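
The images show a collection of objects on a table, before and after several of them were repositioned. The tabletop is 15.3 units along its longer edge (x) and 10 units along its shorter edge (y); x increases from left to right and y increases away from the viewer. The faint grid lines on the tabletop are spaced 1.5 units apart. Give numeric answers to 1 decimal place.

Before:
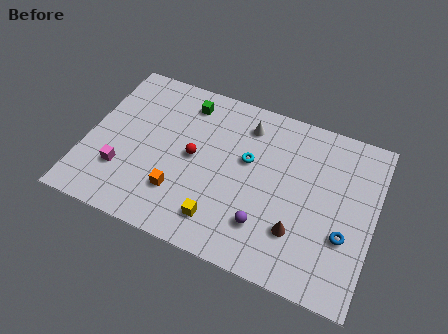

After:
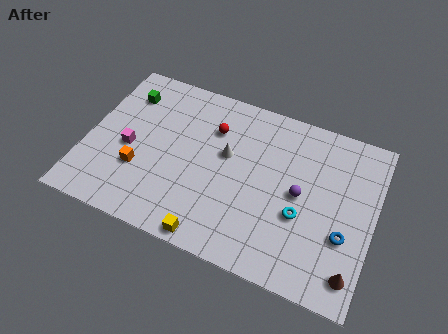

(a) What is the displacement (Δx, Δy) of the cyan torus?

(3.1, -2.2)

From the two frames, the cyan torus sits at roughly (8.5, 6.0) before and (11.6, 3.8) after.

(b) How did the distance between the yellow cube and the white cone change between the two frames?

-1.1

They were about 6.2 units apart before and 5.1 after — 1.1 units closer together.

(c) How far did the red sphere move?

2.2

The red sphere was near (5.7, 5.1) before and (6.5, 7.2) after, so it travelled √(0.8² + 2.1²) ≈ 2.2 units.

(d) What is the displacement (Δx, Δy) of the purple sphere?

(1.6, 2.5)

The purple sphere started near (9.8, 2.5) and ended near (11.4, 5.0).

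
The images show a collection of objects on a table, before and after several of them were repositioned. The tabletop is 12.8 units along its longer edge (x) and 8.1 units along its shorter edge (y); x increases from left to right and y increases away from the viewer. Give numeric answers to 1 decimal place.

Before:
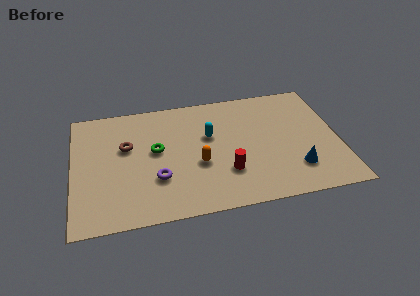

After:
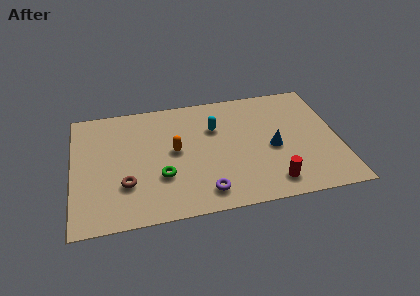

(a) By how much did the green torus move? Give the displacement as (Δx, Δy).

(0.2, -1.8)

The green torus was at about (4.0, 4.5) and moved to about (4.2, 2.7).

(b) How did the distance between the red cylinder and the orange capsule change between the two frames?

+3.9

They were about 1.5 units apart before and 5.4 after — 3.9 units further apart.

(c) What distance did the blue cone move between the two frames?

1.9

The blue cone was near (10.6, 2.0) before and (9.6, 3.6) after, so it travelled √(1.0² + 1.6²) ≈ 1.9 units.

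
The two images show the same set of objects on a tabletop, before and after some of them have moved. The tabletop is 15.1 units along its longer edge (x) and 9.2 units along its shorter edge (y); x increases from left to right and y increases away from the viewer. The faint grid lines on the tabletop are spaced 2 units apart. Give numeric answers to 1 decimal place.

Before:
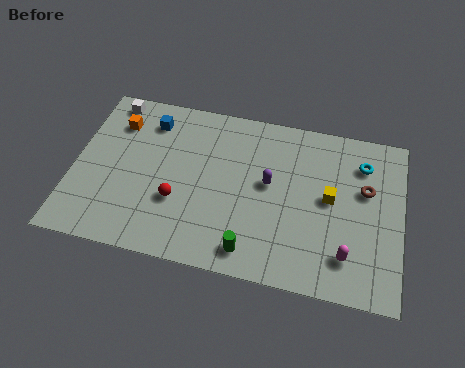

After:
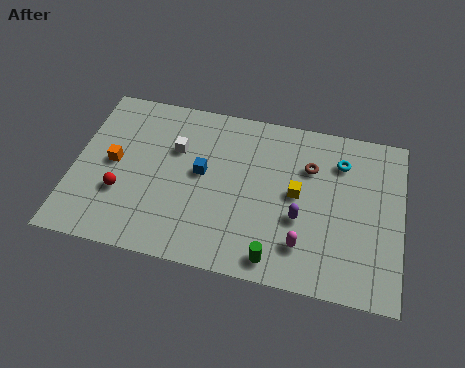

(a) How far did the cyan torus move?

1.0

The cyan torus moved from about (13.2, 7.1) to (12.2, 7.0), a distance of √(1.0² + 0.1²) ≈ 1.0.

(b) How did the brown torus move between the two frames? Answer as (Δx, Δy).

(-2.6, 0.7)

The brown torus was at about (13.4, 5.7) and moved to about (10.8, 6.4).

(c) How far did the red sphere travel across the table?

2.6

The red sphere was near (4.9, 3.2) before and (2.3, 3.1) after, so it travelled √(2.6² + 0.1²) ≈ 2.6 units.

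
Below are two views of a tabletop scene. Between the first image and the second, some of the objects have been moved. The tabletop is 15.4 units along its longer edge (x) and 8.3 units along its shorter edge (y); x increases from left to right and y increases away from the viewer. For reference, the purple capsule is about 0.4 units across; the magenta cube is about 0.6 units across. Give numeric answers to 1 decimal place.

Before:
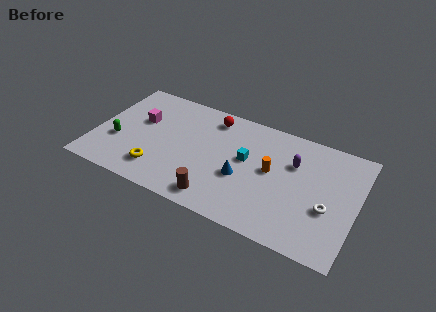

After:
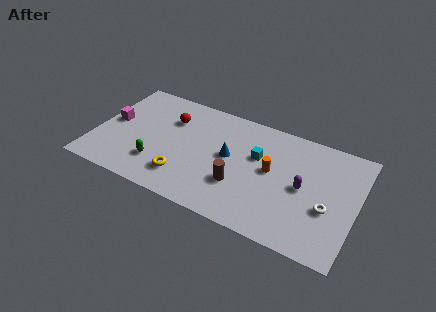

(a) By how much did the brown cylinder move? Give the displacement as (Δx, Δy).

(1.1, 1.5)

From the two frames, the brown cylinder sits at roughly (7.6, 1.2) before and (8.7, 2.7) after.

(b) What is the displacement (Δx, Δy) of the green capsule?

(2.5, -0.8)

From the two frames, the green capsule sits at roughly (1.4, 3.0) before and (3.9, 2.2) after.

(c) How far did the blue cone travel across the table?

1.5

From (8.8, 3.3) to (7.9, 4.5), the blue cone covered √(0.9² + 1.2²) ≈ 1.5 units.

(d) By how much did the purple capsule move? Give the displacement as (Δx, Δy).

(0.7, -1.5)

The purple capsule was at about (11.6, 5.6) and moved to about (12.3, 4.1).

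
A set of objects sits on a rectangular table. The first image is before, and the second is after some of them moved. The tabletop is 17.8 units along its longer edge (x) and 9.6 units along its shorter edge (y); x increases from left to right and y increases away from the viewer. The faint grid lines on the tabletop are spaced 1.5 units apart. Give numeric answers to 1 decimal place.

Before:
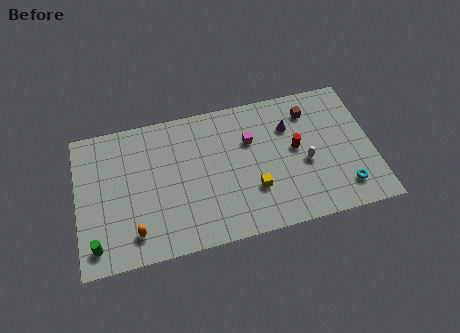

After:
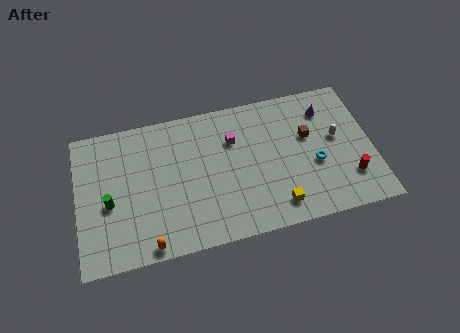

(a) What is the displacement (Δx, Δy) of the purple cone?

(2.3, 0.7)

The purple cone started near (12.9, 6.8) and ended near (15.2, 7.5).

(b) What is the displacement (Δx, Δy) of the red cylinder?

(3.1, -2.7)

From the two frames, the red cylinder sits at roughly (13.2, 5.2) before and (16.3, 2.5) after.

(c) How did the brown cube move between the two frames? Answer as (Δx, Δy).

(-0.2, -1.7)

From the two frames, the brown cube sits at roughly (14.2, 7.6) before and (14.0, 5.9) after.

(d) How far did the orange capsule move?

1.3

The orange capsule moved from about (3.3, 1.8) to (4.1, 0.8), a distance of √(0.8² + 1.0²) ≈ 1.3.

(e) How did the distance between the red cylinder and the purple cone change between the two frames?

+3.5

Before: roughly 1.6 units apart; after: 5.1. That's 3.5 units further apart.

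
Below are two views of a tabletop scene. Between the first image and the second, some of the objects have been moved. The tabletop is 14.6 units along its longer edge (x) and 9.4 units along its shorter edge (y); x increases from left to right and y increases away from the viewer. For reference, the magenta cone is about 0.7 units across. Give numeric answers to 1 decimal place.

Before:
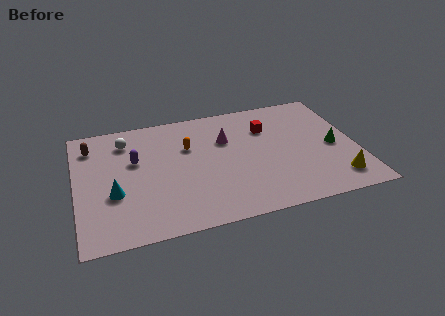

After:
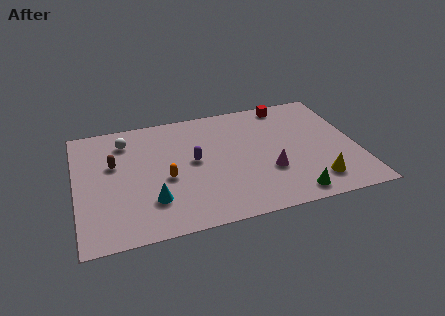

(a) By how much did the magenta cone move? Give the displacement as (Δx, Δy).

(2.0, -3.1)

The magenta cone was at about (7.9, 6.3) and moved to about (9.9, 3.2).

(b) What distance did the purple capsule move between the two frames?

3.1

From (3.1, 5.8) to (6.1, 5.0), the purple capsule covered √(3.0² + 0.8²) ≈ 3.1 units.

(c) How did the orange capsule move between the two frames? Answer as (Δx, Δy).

(-1.3, -2.2)

The orange capsule was at about (5.9, 6.2) and moved to about (4.6, 4.0).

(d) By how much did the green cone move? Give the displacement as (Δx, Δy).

(-2.5, -3.2)

The green cone was at about (13.4, 4.3) and moved to about (10.9, 1.1).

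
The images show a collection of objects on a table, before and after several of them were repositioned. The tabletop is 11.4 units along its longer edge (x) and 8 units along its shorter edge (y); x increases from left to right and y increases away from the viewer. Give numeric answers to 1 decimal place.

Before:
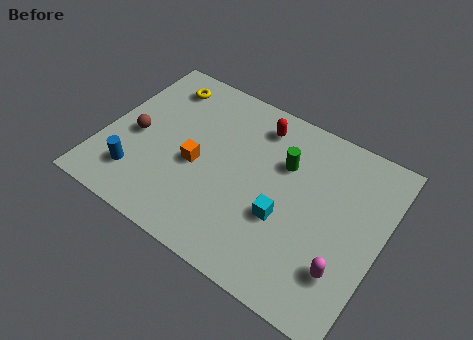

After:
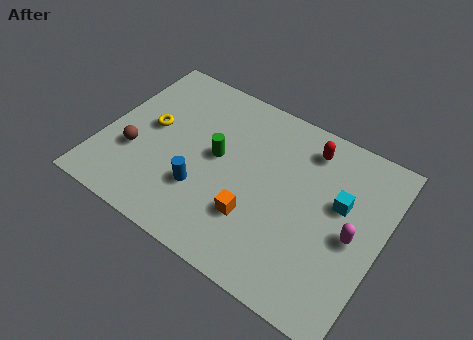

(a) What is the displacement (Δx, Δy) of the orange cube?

(2.6, -1.1)

The orange cube started near (3.9, 3.5) and ended near (6.5, 2.4).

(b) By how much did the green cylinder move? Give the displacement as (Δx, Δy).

(-2.6, -1.1)

The green cylinder started near (7.2, 5.4) and ended near (4.6, 4.3).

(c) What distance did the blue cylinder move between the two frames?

2.7

From (1.7, 1.8) to (4.3, 2.5), the blue cylinder covered √(2.6² + 0.7²) ≈ 2.7 units.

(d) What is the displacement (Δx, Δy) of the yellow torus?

(0.0, -2.3)

The yellow torus started near (1.8, 6.6) and ended near (1.8, 4.3).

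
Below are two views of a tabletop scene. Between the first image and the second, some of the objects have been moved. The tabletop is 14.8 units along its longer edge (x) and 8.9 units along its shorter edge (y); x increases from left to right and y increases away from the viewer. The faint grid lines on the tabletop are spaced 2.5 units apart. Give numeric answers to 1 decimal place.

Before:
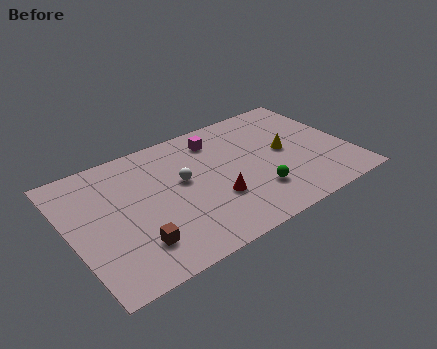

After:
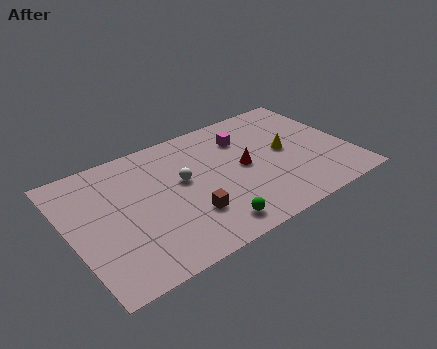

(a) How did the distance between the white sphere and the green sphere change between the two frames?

-0.5

They were about 4.4 units apart before and 3.9 after — 0.5 units closer together.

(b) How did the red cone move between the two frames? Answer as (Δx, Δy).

(1.8, 1.5)

The red cone was at about (7.4, 3.0) and moved to about (9.2, 4.5).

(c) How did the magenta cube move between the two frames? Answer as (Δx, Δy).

(1.4, -0.6)

The magenta cube was at about (8.2, 7.2) and moved to about (9.6, 6.6).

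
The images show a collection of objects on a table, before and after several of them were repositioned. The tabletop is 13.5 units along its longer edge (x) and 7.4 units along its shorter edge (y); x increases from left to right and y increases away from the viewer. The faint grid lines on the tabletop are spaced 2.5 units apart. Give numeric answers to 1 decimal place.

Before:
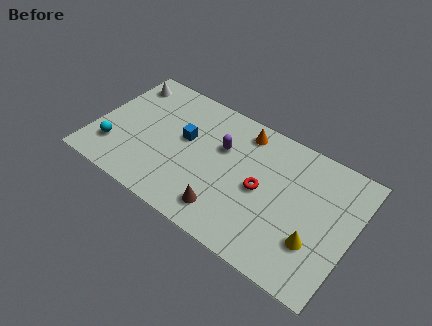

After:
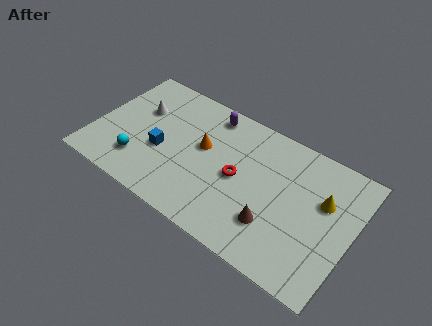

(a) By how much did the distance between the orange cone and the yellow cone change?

+0.4

Before: roughly 5.9 units apart; after: 6.3. That's 0.4 units further apart.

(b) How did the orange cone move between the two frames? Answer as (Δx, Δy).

(-1.8, -2.0)

The orange cone was at about (7.4, 6.3) and moved to about (5.6, 4.3).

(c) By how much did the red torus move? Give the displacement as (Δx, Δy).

(-1.2, 0.0)

The red torus was at about (8.8, 3.6) and moved to about (7.6, 3.6).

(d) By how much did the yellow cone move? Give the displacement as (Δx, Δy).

(0.1, 2.4)

The yellow cone was at about (11.8, 2.3) and moved to about (11.9, 4.7).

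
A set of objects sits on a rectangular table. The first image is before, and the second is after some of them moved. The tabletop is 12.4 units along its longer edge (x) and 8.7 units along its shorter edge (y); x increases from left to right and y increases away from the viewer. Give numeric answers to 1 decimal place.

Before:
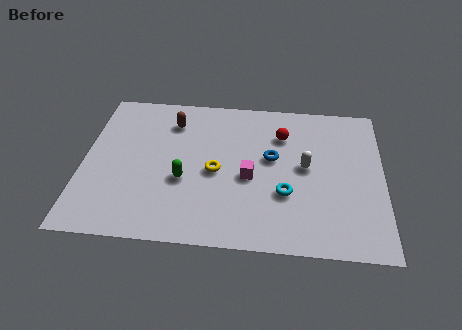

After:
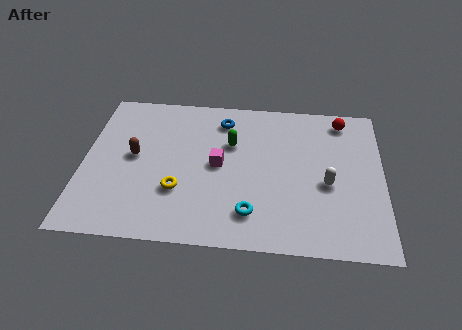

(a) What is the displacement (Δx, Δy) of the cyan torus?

(-1.4, -1.2)

From the two frames, the cyan torus sits at roughly (8.4, 3.0) before and (7.0, 1.8) after.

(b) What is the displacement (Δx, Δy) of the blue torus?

(-2.1, 2.1)

From the two frames, the blue torus sits at roughly (7.8, 5.0) before and (5.7, 7.1) after.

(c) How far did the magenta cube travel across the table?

1.4

From (6.9, 3.8) to (5.6, 4.4), the magenta cube covered √(1.3² + 0.6²) ≈ 1.4 units.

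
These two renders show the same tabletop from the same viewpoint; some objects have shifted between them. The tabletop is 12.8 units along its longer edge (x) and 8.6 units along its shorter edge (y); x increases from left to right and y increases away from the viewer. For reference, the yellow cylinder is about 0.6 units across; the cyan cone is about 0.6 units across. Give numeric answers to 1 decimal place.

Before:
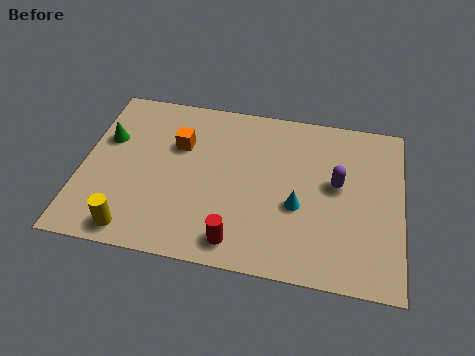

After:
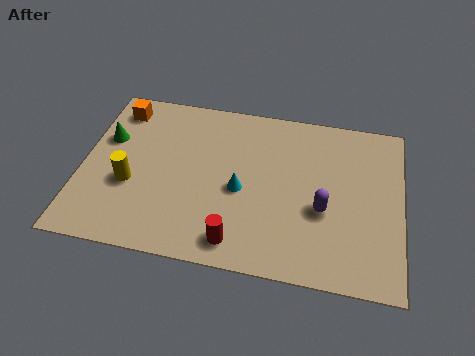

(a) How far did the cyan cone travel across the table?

2.3

The cyan cone moved from about (8.7, 3.4) to (6.4, 3.8), a distance of √(2.3² + 0.4²) ≈ 2.3.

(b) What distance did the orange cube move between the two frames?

3.0

The orange cube was near (3.8, 5.7) before and (1.2, 7.2) after, so it travelled √(2.6² + 1.5²) ≈ 3.0 units.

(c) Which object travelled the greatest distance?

the orange cube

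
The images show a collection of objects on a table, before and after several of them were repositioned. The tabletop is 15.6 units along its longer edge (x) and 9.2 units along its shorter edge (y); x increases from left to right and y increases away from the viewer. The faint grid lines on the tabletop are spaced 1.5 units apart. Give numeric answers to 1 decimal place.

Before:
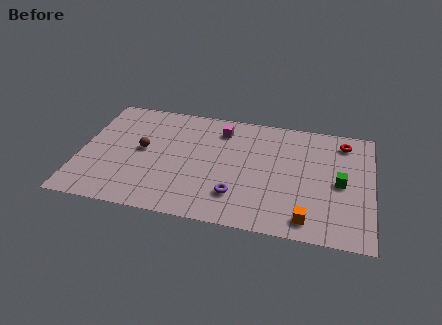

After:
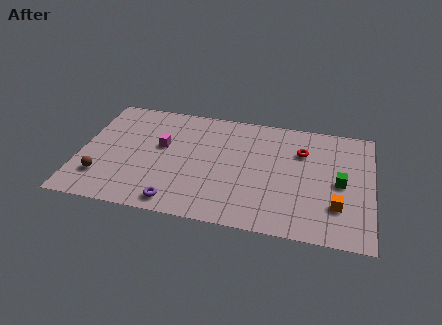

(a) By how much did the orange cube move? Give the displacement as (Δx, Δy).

(1.5, 1.3)

The orange cube was at about (12.3, 1.3) and moved to about (13.8, 2.6).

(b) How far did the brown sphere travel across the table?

3.3

From (3.3, 4.9) to (1.3, 2.3), the brown sphere covered √(2.0² + 2.6²) ≈ 3.3 units.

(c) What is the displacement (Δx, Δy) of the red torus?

(-2.2, -1.2)

The red torus started near (14.0, 7.7) and ended near (11.8, 6.5).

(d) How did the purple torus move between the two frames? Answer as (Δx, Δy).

(-3.1, -1.2)

From the two frames, the purple torus sits at roughly (8.5, 2.3) before and (5.4, 1.1) after.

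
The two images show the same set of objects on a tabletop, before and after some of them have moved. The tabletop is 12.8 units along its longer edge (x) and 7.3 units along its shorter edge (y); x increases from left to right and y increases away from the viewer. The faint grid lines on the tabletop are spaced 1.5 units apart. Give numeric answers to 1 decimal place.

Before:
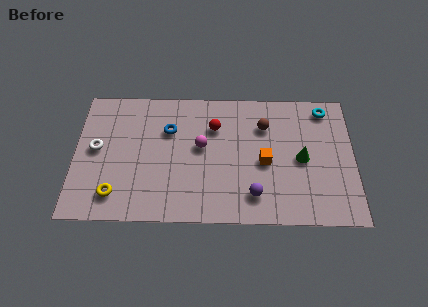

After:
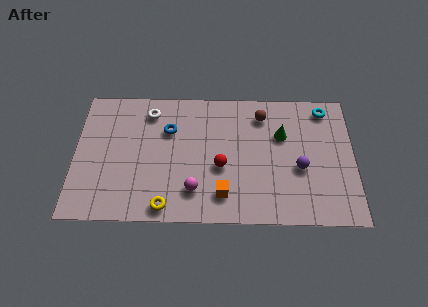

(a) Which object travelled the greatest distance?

the white torus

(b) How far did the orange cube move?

2.6

The orange cube moved from about (8.7, 3.3) to (6.8, 1.5), a distance of √(1.9² + 1.8²) ≈ 2.6.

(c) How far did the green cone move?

1.6

The green cone moved from about (10.4, 3.5) to (9.5, 4.8), a distance of √(0.9² + 1.3²) ≈ 1.6.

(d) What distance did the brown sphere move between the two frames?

0.6

The brown sphere moved from about (8.7, 5.3) to (8.6, 5.9), a distance of √(0.1² + 0.6²) ≈ 0.6.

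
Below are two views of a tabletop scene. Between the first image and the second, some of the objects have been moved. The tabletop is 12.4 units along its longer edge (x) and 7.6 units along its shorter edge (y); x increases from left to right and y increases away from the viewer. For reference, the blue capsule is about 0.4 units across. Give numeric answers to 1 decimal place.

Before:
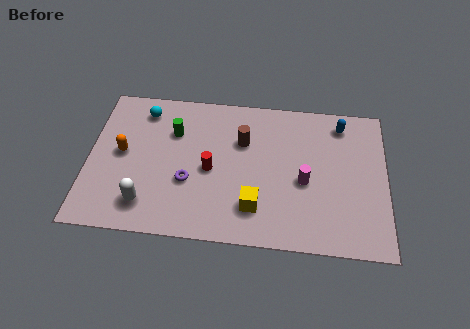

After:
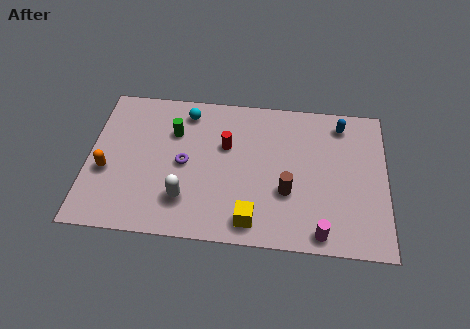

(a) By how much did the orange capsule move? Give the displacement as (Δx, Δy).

(-0.6, -1.0)

From the two frames, the orange capsule sits at roughly (1.4, 4.0) before and (0.8, 3.0) after.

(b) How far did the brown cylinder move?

3.1

From (6.4, 5.1) to (8.3, 2.7), the brown cylinder covered √(1.9² + 2.4²) ≈ 3.1 units.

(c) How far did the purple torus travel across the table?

0.9

The purple torus was near (4.2, 2.8) before and (4.0, 3.7) after, so it travelled √(0.2² + 0.9²) ≈ 0.9 units.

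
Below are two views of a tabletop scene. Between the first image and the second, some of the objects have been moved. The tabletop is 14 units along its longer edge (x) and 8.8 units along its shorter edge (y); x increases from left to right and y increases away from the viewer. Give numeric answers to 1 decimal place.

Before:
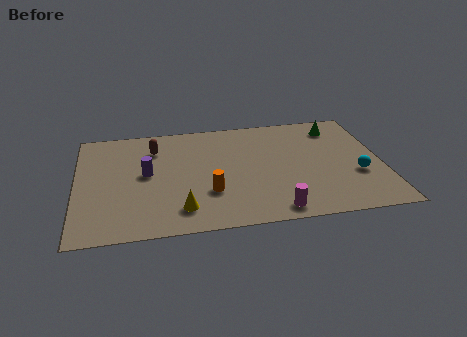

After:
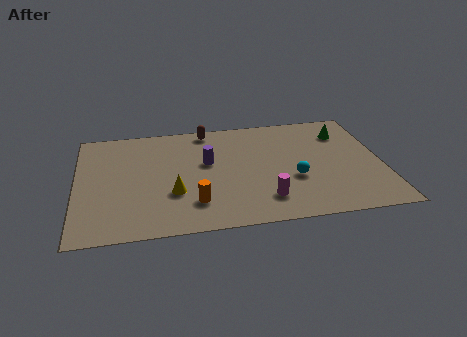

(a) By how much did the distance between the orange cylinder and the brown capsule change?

+1.3

Before: roughly 4.6 units apart; after: 5.9. That's 1.3 units further apart.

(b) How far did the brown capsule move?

2.8

The brown capsule was near (3.6, 6.7) before and (6.1, 7.9) after, so it travelled √(2.5² + 1.2²) ≈ 2.8 units.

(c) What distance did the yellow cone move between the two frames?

1.3

From (4.7, 1.7) to (4.4, 3.0), the yellow cone covered √(0.3² + 1.3²) ≈ 1.3 units.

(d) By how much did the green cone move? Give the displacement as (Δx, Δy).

(0.3, -0.5)

The green cone was at about (12.1, 7.2) and moved to about (12.4, 6.7).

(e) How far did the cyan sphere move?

2.9

The cyan sphere was near (12.8, 3.2) before and (9.9, 3.3) after, so it travelled √(2.9² + 0.1²) ≈ 2.9 units.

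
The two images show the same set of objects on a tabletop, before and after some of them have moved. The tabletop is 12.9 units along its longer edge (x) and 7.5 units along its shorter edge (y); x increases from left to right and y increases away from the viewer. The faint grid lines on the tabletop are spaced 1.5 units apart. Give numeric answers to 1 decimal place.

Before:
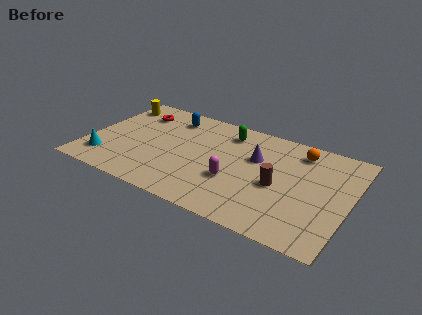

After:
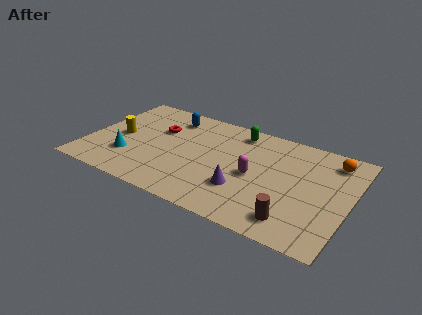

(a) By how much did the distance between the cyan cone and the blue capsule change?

-1.0

They were about 5.2 units apart before and 4.2 after — 1.0 units closer together.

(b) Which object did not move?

the blue capsule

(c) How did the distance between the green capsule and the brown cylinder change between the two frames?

+2.1

The distance was about 4.0 in the first image and 6.1 in the second, so they moved 2.1 units further apart.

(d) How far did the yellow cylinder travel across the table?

2.6

The yellow cylinder moved from about (0.8, 6.1) to (1.5, 3.6), a distance of √(0.7² + 2.5²) ≈ 2.6.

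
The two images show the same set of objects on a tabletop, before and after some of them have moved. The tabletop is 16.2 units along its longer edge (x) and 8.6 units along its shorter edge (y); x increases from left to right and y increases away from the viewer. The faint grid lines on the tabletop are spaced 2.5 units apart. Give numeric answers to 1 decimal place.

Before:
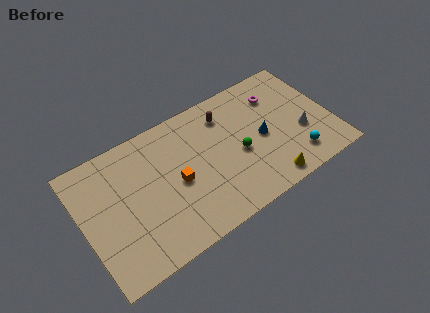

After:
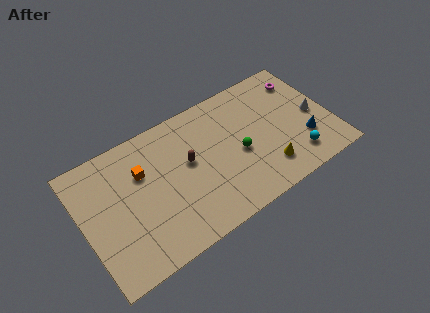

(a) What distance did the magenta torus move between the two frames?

1.8

The magenta torus was near (13.1, 6.5) before and (14.9, 6.8) after, so it travelled √(1.8² + 0.3²) ≈ 1.8 units.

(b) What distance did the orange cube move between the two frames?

2.7

The orange cube moved from about (6.0, 4.0) to (4.0, 5.8), a distance of √(2.0² + 1.8²) ≈ 2.7.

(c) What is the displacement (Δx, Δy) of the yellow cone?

(0.1, 0.9)

The yellow cone was at about (11.5, 1.0) and moved to about (11.6, 1.9).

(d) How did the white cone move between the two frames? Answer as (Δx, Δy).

(1.0, 0.8)

The white cone started near (14.2, 3.2) and ended near (15.2, 4.0).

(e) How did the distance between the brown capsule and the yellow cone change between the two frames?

-0.5

The distance was about 6.1 in the first image and 5.6 in the second, so they moved 0.5 units closer together.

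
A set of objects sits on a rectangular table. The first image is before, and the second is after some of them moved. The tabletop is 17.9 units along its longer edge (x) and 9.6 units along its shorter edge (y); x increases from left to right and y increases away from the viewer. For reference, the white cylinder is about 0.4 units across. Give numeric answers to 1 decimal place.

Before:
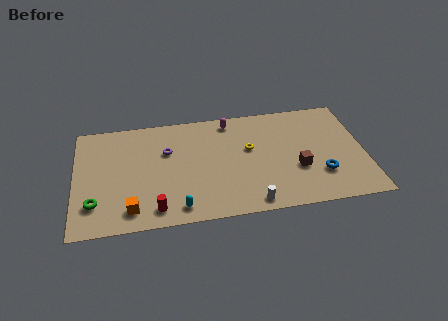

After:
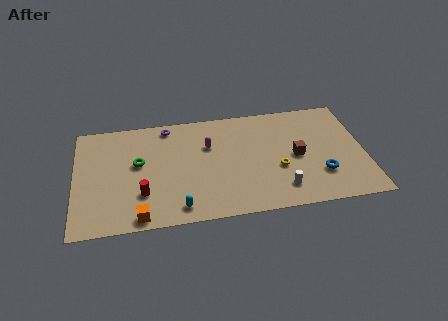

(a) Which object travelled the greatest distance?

the green torus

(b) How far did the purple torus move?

2.2

From (5.7, 6.3) to (5.8, 8.5), the purple torus covered √(0.1² + 2.2²) ≈ 2.2 units.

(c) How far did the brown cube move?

1.1

The brown cube moved from about (13.7, 3.5) to (13.7, 4.6), a distance of √(0.0² + 1.1²) ≈ 1.1.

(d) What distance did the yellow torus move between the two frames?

2.6

From (10.8, 5.7) to (12.5, 3.7), the yellow torus covered √(1.7² + 2.0²) ≈ 2.6 units.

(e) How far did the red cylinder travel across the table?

1.6

The red cylinder was near (4.9, 1.4) before and (4.1, 2.8) after, so it travelled √(0.8² + 1.4²) ≈ 1.6 units.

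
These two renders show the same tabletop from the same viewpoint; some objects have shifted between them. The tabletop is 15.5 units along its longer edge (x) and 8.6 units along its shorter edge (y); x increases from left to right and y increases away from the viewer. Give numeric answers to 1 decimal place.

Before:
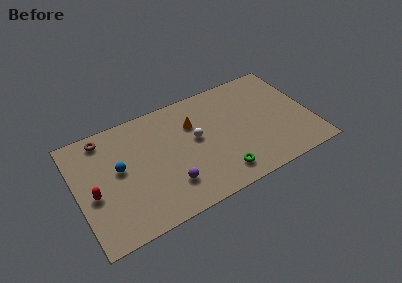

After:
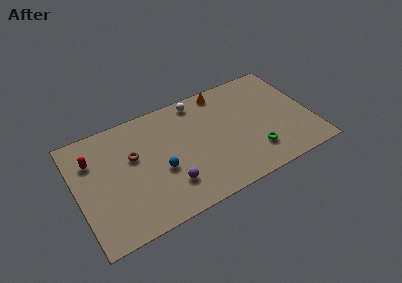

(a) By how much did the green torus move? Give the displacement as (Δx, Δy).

(2.4, 0.6)

The green torus was at about (9.1, 1.5) and moved to about (11.5, 2.1).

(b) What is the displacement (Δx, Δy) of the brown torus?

(1.7, -2.2)

From the two frames, the brown torus sits at roughly (2.1, 7.5) before and (3.8, 5.3) after.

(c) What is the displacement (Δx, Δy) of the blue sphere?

(2.6, -1.3)

The blue sphere started near (2.8, 4.8) and ended near (5.4, 3.5).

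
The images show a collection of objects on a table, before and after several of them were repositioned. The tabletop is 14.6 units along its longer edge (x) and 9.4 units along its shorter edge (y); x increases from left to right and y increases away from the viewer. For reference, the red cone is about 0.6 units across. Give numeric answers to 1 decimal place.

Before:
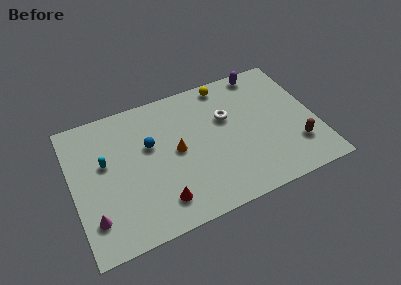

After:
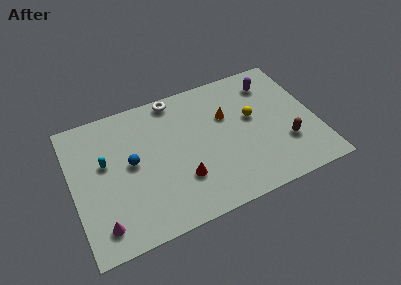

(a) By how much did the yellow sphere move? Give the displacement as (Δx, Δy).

(1.3, -3.0)

The yellow sphere started near (9.6, 8.4) and ended near (10.9, 5.4).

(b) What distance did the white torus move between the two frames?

3.8

From (9.4, 6.0) to (6.5, 8.5), the white torus covered √(2.9² + 2.5²) ≈ 3.8 units.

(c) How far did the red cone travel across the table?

1.7

From (4.9, 1.8) to (6.3, 2.8), the red cone covered √(1.4² + 1.0²) ≈ 1.7 units.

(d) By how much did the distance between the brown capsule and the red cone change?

-2.0

The distance was about 8.3 in the first image and 6.3 in the second, so they moved 2.0 units closer together.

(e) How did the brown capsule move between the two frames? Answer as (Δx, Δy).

(-0.6, 0.4)

The brown capsule started near (13.2, 2.5) and ended near (12.6, 2.9).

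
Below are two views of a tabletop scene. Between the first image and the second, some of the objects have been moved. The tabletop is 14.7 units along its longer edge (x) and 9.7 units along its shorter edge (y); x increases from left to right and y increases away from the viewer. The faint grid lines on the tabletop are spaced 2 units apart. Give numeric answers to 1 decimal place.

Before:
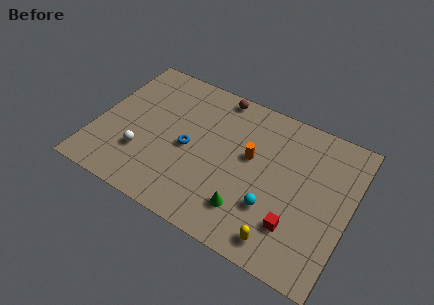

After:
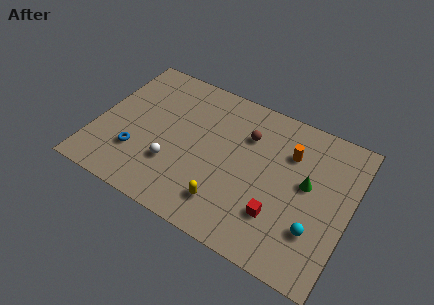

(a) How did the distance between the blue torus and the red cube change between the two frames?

+1.5

Before: roughly 6.8 units apart; after: 8.3. That's 1.5 units further apart.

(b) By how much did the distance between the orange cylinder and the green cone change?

-1.5

Before: roughly 3.4 units apart; after: 1.9. That's 1.5 units closer together.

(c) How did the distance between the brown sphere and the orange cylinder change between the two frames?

-1.5

Before: roughly 4.0 units apart; after: 2.5. That's 1.5 units closer together.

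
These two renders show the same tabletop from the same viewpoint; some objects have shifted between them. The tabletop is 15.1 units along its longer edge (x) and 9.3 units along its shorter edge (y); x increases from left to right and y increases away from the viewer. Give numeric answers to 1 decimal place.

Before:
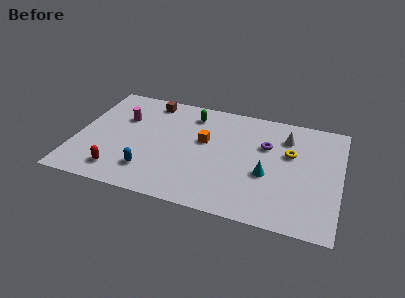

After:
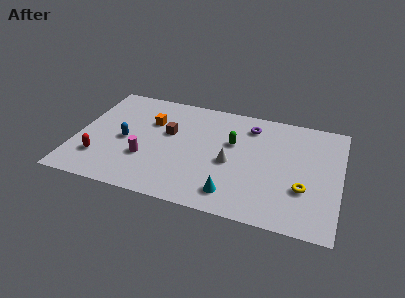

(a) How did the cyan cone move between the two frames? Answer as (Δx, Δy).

(-1.8, -2.1)

The cyan cone was at about (11.0, 3.7) and moved to about (9.2, 1.6).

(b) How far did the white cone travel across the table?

4.2

From (11.9, 7.1) to (8.9, 4.1), the white cone covered √(3.0² + 3.0²) ≈ 4.2 units.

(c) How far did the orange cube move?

3.3

From (7.3, 5.5) to (4.1, 6.3), the orange cube covered √(3.2² + 0.8²) ≈ 3.3 units.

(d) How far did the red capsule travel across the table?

1.4

The red capsule was near (2.7, 1.6) before and (1.5, 2.4) after, so it travelled √(1.2² + 0.8²) ≈ 1.4 units.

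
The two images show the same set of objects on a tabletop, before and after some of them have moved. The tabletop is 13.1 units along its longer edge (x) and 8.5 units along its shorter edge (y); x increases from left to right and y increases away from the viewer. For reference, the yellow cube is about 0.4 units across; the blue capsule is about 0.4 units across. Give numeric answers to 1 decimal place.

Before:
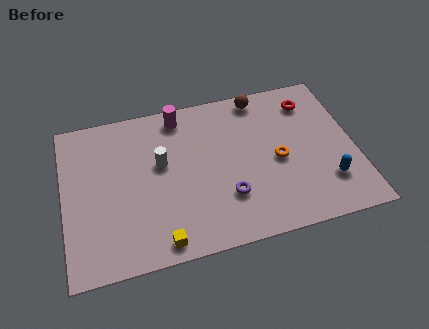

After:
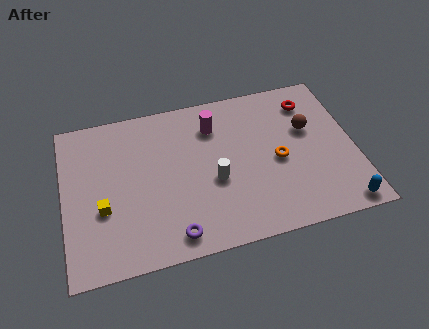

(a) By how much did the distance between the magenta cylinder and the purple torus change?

+0.6

The distance was about 5.2 in the first image and 5.8 in the second, so they moved 0.6 units further apart.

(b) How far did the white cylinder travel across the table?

2.7

The white cylinder was near (4.4, 5.0) before and (6.7, 3.5) after, so it travelled √(2.3² + 1.5²) ≈ 2.7 units.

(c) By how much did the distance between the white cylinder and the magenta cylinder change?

+0.4

The distance was about 2.6 in the first image and 3.0 in the second, so they moved 0.4 units further apart.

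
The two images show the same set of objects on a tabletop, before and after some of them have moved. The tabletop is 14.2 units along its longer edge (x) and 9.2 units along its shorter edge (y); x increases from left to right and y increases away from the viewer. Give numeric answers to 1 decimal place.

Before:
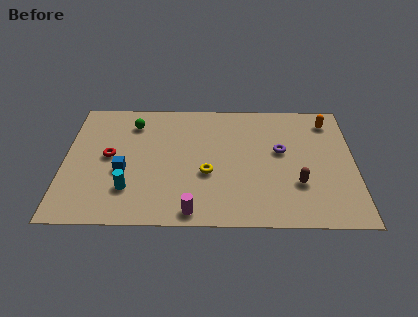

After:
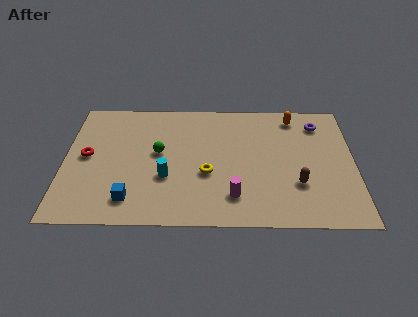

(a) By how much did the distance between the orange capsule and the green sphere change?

-2.4

The distance was about 9.7 in the first image and 7.3 in the second, so they moved 2.4 units closer together.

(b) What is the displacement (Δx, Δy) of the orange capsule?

(-1.7, 0.3)

From the two frames, the orange capsule sits at roughly (13.0, 7.6) before and (11.3, 7.9) after.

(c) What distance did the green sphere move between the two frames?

2.6

From (3.3, 7.3) to (4.6, 5.1), the green sphere covered √(1.3² + 2.2²) ≈ 2.6 units.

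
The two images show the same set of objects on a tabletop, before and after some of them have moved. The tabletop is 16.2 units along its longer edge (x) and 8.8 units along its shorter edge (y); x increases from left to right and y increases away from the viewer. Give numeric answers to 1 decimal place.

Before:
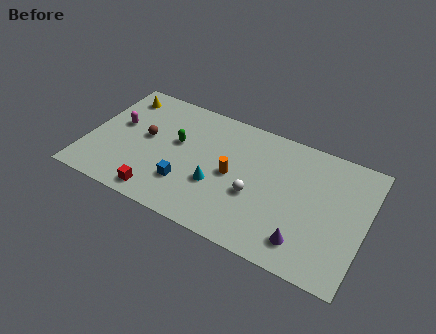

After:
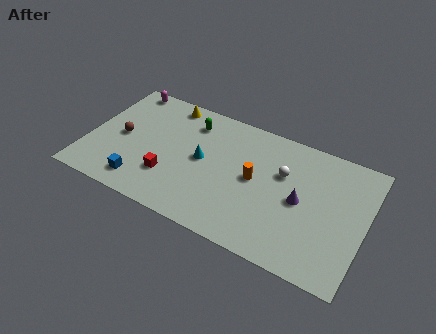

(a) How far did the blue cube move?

2.7

The blue cube was near (6.0, 2.5) before and (3.5, 1.5) after, so it travelled √(2.5² + 1.0²) ≈ 2.7 units.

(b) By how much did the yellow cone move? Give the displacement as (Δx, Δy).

(2.8, 0.5)

The yellow cone started near (1.4, 7.3) and ended near (4.2, 7.8).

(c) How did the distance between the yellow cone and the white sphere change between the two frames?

-1.9

They were about 9.3 units apart before and 7.4 after — 1.9 units closer together.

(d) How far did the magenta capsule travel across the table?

2.9

The magenta capsule was near (1.6, 5.1) before and (1.5, 8.0) after, so it travelled √(0.1² + 2.9²) ≈ 2.9 units.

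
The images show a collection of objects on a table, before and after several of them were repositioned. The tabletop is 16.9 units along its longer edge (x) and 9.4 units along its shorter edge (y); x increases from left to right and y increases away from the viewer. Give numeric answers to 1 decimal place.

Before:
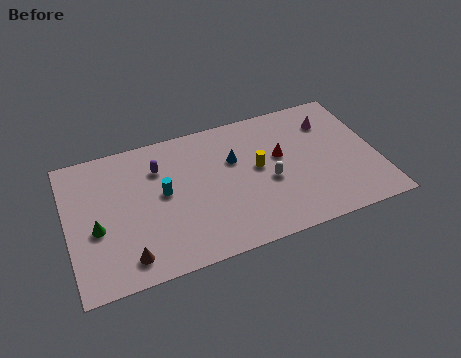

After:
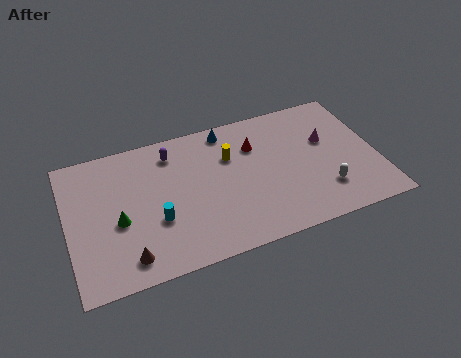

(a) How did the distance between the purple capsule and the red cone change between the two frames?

-2.1

They were about 6.7 units apart before and 4.6 after — 2.1 units closer together.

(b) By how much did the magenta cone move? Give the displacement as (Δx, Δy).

(-0.3, -1.3)

The magenta cone was at about (14.6, 7.1) and moved to about (14.3, 5.8).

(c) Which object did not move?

the brown cone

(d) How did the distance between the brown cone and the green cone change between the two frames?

-0.3

The distance was about 2.8 in the first image and 2.5 in the second, so they moved 0.3 units closer together.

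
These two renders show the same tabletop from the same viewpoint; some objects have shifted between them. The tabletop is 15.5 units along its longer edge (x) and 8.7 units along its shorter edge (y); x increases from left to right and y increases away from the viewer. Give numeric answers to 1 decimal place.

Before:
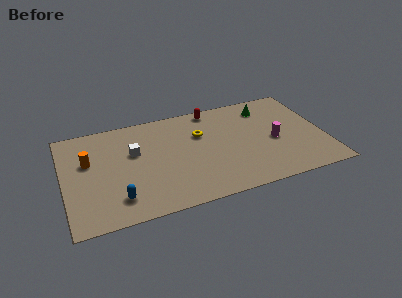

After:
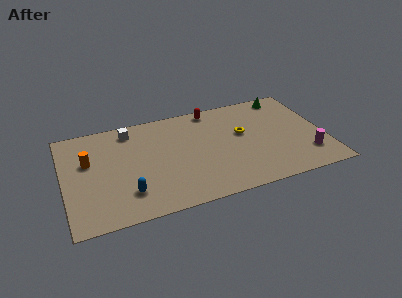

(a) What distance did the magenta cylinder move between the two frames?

2.5

From (12.5, 3.9) to (14.3, 2.1), the magenta cylinder covered √(1.8² + 1.8²) ≈ 2.5 units.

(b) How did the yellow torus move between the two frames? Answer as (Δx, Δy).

(2.5, -0.7)

From the two frames, the yellow torus sits at roughly (8.2, 5.8) before and (10.7, 5.1) after.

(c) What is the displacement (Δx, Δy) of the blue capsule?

(0.6, 0.3)

The blue capsule was at about (3.0, 1.8) and moved to about (3.6, 2.1).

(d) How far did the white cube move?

2.0

From (4.2, 5.4) to (4.1, 7.4), the white cube covered √(0.1² + 2.0²) ≈ 2.0 units.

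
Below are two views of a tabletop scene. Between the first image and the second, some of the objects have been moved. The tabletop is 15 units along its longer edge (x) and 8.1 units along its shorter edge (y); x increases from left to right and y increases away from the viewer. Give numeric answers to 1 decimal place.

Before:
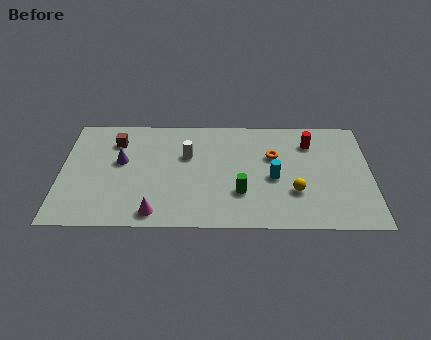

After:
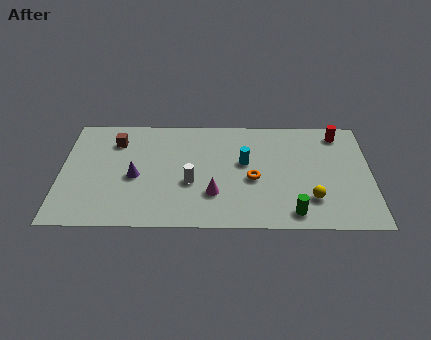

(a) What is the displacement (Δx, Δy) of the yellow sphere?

(0.8, -0.5)

The yellow sphere was at about (11.3, 2.6) and moved to about (12.1, 2.1).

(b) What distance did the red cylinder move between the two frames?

1.6

The red cylinder was near (12.1, 6.2) before and (13.5, 6.9) after, so it travelled √(1.4² + 0.7²) ≈ 1.6 units.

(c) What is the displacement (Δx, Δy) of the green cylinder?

(2.5, -1.4)

The green cylinder started near (8.7, 2.5) and ended near (11.2, 1.1).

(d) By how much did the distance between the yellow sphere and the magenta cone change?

-2.2

They were about 6.9 units apart before and 4.7 after — 2.2 units closer together.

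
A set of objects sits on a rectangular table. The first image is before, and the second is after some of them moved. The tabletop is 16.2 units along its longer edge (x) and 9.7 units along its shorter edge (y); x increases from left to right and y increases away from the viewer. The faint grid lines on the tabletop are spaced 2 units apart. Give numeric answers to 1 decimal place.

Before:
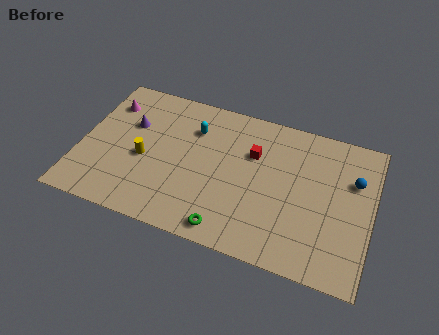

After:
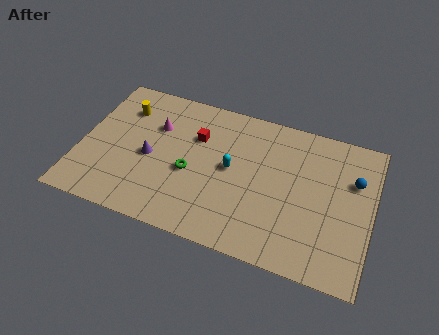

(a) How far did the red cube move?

3.2

The red cube was near (9.5, 6.5) before and (6.3, 6.6) after, so it travelled √(3.2² + 0.1²) ≈ 3.2 units.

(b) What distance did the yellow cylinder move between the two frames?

3.4

The yellow cylinder moved from about (3.6, 4.2) to (2.1, 7.3), a distance of √(1.5² + 3.1²) ≈ 3.4.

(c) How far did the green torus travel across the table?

3.8

The green torus was near (8.6, 1.1) before and (6.2, 4.1) after, so it travelled √(2.4² + 3.0²) ≈ 3.8 units.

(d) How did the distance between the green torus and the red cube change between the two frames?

-3.0

They were about 5.5 units apart before and 2.5 after — 3.0 units closer together.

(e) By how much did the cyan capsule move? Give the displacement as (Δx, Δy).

(2.3, -2.0)

From the two frames, the cyan capsule sits at roughly (6.1, 7.1) before and (8.4, 5.1) after.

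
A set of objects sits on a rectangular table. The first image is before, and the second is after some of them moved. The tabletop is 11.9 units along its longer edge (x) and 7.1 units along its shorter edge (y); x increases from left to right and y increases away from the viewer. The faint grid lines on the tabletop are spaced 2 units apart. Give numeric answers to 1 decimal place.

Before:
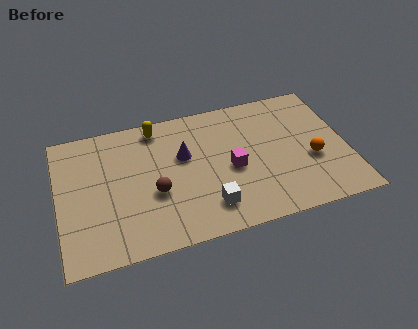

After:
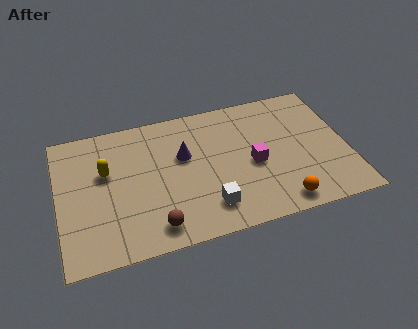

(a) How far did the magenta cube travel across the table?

0.9

The magenta cube moved from about (7.1, 3.2) to (8.0, 3.2), a distance of √(0.9² + 0.0²) ≈ 0.9.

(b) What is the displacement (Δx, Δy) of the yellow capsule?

(-2.2, -1.8)

The yellow capsule started near (4.2, 6.2) and ended near (2.0, 4.4).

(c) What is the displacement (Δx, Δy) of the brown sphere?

(-0.1, -1.7)

The brown sphere started near (3.9, 2.8) and ended near (3.8, 1.1).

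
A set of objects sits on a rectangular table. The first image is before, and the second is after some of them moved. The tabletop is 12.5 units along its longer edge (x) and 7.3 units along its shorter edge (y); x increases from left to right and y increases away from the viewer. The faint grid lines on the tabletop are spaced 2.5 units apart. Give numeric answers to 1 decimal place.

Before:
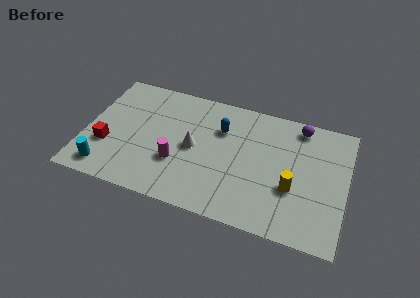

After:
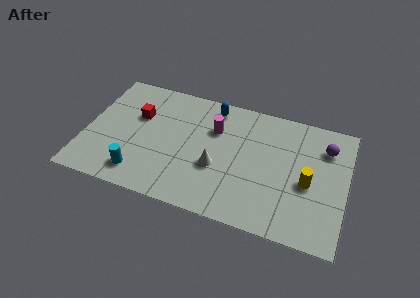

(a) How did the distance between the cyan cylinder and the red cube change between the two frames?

+2.0

They were about 1.4 units apart before and 3.4 after — 2.0 units further apart.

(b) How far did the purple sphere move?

1.6

From (10.1, 6.4) to (11.4, 5.5), the purple sphere covered √(1.3² + 0.9²) ≈ 1.6 units.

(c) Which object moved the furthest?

the magenta cylinder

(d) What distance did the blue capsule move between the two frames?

1.3

From (6.4, 5.1) to (5.9, 6.3), the blue capsule covered √(0.5² + 1.2²) ≈ 1.3 units.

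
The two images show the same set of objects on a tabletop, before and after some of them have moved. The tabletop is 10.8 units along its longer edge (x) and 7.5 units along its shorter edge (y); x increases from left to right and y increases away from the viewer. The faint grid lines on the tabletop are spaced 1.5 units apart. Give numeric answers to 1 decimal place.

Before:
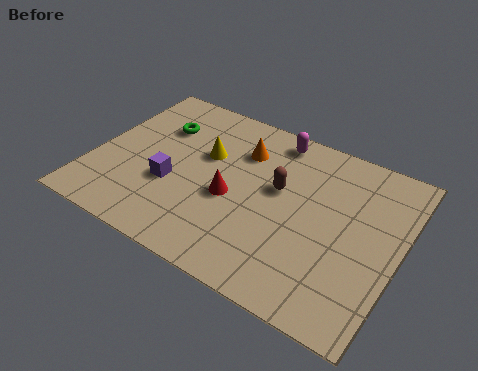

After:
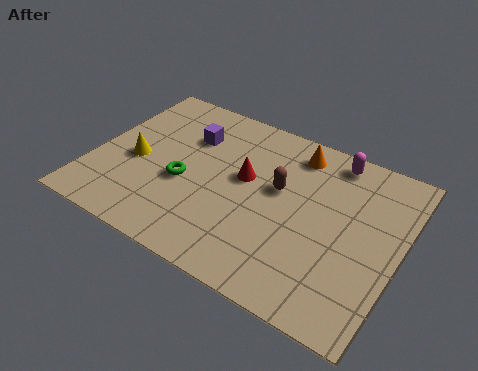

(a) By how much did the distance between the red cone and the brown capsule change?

-0.7

Before: roughly 1.9 units apart; after: 1.2. That's 0.7 units closer together.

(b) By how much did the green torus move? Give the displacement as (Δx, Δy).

(1.3, -2.2)

From the two frames, the green torus sits at roughly (2.0, 5.3) before and (3.3, 3.1) after.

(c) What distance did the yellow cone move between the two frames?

2.7

From (3.8, 4.7) to (1.5, 3.3), the yellow cone covered √(2.3² + 1.4²) ≈ 2.7 units.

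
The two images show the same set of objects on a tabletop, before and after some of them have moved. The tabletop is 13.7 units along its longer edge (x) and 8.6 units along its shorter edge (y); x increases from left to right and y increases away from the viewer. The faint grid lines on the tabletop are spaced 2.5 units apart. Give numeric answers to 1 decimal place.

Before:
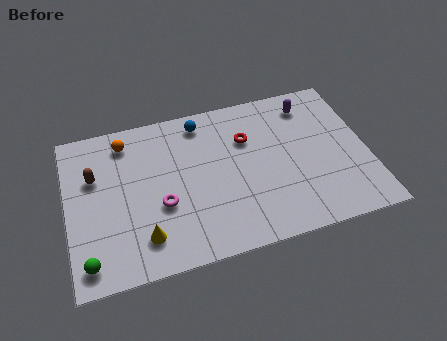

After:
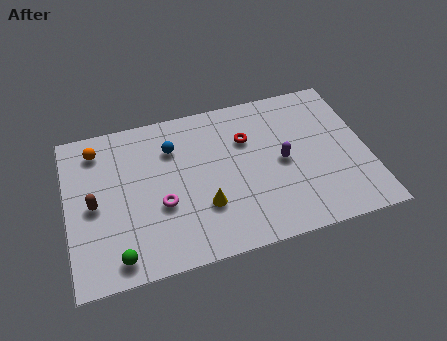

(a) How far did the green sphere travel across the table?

1.3

The green sphere was near (0.8, 1.2) before and (2.1, 1.1) after, so it travelled √(1.3² + 0.1²) ≈ 1.3 units.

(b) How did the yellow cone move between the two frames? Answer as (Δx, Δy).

(2.8, 0.9)

The yellow cone started near (3.3, 1.8) and ended near (6.1, 2.7).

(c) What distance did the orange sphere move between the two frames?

1.3

The orange sphere moved from about (2.8, 7.2) to (1.5, 7.1), a distance of √(1.3² + 0.1²) ≈ 1.3.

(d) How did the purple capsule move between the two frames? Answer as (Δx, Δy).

(-1.5, -2.9)

The purple capsule started near (11.3, 7.1) and ended near (9.8, 4.2).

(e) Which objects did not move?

the red torus and the magenta torus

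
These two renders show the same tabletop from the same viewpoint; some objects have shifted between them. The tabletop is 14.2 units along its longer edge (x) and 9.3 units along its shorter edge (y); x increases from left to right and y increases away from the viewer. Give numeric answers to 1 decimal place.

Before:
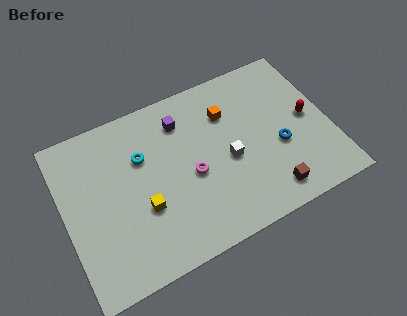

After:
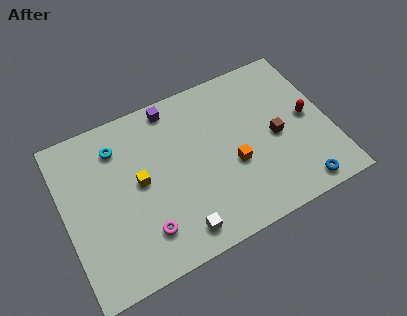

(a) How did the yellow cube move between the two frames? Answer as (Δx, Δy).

(0.0, 1.5)

The yellow cube was at about (4.0, 3.4) and moved to about (4.0, 4.9).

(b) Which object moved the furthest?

the white cube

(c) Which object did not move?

the red capsule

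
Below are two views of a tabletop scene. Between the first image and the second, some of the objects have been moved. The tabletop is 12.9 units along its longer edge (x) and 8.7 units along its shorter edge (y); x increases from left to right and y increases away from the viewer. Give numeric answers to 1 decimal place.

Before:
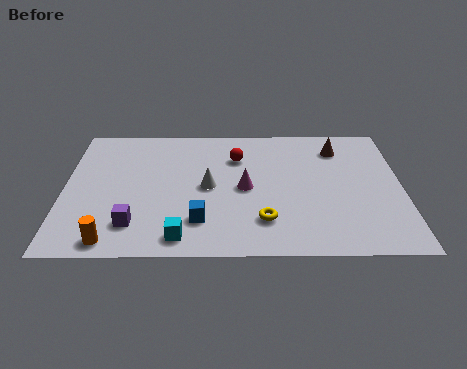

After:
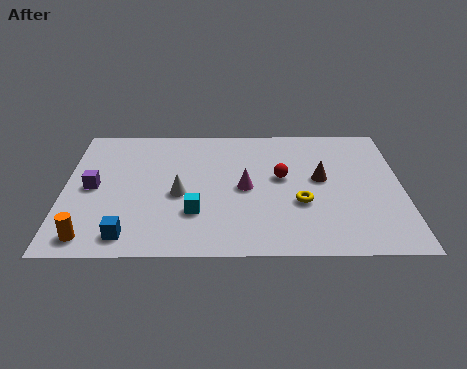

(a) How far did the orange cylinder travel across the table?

0.8

The orange cylinder moved from about (1.9, 0.9) to (1.1, 1.1), a distance of √(0.8² + 0.2²) ≈ 0.8.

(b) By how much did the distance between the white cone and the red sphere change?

+1.8

Before: roughly 2.3 units apart; after: 4.1. That's 1.8 units further apart.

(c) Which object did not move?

the magenta cone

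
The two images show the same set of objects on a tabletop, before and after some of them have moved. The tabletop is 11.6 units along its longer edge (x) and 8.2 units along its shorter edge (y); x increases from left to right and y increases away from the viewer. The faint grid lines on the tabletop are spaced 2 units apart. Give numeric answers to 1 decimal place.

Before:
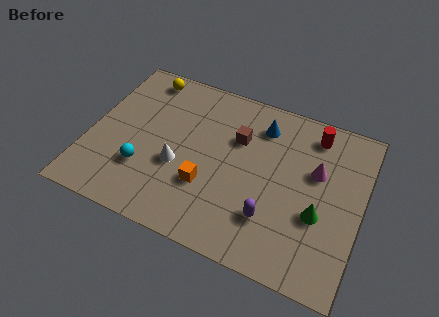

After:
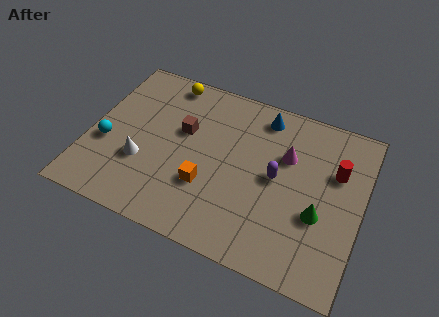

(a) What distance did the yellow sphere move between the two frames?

1.0

The yellow sphere was near (1.9, 7.2) before and (2.9, 7.3) after, so it travelled √(1.0² + 0.1²) ≈ 1.0 units.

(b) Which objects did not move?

the orange cube and the green cone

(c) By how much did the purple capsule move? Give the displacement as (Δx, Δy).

(0.0, 2.0)

The purple capsule was at about (8.0, 2.2) and moved to about (8.0, 4.2).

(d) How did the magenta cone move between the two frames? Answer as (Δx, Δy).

(-1.3, 0.3)

The magenta cone started near (9.6, 5.1) and ended near (8.3, 5.4).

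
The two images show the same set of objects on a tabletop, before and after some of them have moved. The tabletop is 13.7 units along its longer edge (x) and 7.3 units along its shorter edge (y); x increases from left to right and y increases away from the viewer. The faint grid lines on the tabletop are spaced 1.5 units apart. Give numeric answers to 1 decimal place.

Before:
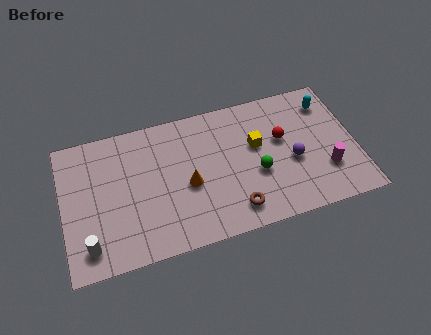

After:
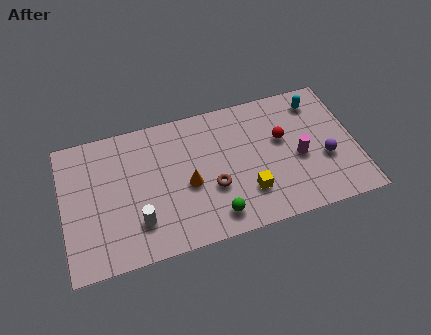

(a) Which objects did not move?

the red sphere and the orange cone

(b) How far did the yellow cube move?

2.5

From (9.1, 4.4) to (8.5, 2.0), the yellow cube covered √(0.6² + 2.4²) ≈ 2.5 units.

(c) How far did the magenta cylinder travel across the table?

1.6

From (12.2, 2.2) to (11.0, 3.2), the magenta cylinder covered √(1.2² + 1.0²) ≈ 1.6 units.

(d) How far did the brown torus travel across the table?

1.7

The brown torus moved from about (7.8, 1.3) to (6.9, 2.7), a distance of √(0.9² + 1.4²) ≈ 1.7.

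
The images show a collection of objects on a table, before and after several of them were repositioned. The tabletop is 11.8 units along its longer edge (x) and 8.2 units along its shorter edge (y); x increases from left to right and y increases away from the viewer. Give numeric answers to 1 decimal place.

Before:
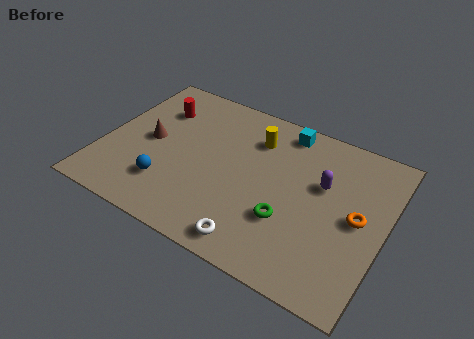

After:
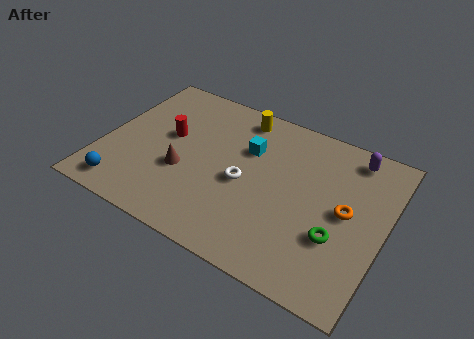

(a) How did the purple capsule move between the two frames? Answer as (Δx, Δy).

(1.0, 2.0)

The purple capsule started near (9.1, 5.1) and ended near (10.1, 7.1).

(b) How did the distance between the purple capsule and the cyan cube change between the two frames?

+1.7

They were about 2.8 units apart before and 4.5 after — 1.7 units further apart.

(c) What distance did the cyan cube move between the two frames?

2.1

From (7.2, 7.2) to (5.9, 5.5), the cyan cube covered √(1.3² + 1.7²) ≈ 2.1 units.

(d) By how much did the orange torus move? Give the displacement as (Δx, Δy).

(-0.5, 0.1)

The orange torus started near (10.7, 4.1) and ended near (10.2, 4.2).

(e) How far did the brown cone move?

1.9

The brown cone was near (1.9, 4.1) before and (3.5, 3.1) after, so it travelled √(1.6² + 1.0²) ≈ 1.9 units.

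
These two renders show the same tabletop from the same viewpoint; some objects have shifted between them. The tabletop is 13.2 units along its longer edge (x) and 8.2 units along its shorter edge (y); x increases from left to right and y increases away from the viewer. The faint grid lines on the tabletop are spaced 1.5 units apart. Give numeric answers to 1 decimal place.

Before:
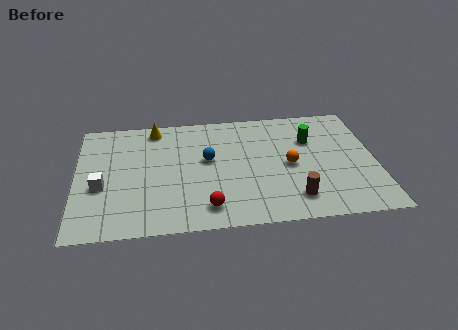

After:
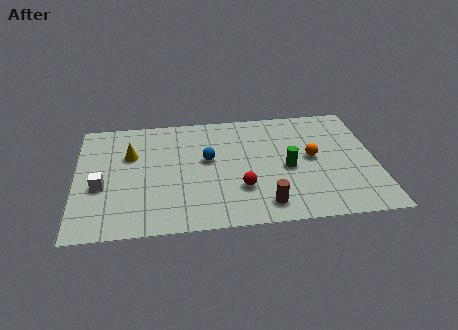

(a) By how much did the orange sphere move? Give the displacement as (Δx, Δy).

(1.0, 0.4)

From the two frames, the orange sphere sits at roughly (9.4, 3.9) before and (10.4, 4.3) after.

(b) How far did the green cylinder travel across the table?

2.2

From (10.4, 5.6) to (9.3, 3.7), the green cylinder covered √(1.1² + 1.9²) ≈ 2.2 units.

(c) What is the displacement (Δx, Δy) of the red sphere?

(1.5, 1.1)

The red sphere was at about (5.7, 1.4) and moved to about (7.2, 2.5).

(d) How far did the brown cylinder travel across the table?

1.3

The brown cylinder moved from about (9.5, 1.6) to (8.2, 1.3), a distance of √(1.3² + 0.3²) ≈ 1.3.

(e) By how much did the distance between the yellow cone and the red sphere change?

-0.6

Before: roughly 6.2 units apart; after: 5.6. That's 0.6 units closer together.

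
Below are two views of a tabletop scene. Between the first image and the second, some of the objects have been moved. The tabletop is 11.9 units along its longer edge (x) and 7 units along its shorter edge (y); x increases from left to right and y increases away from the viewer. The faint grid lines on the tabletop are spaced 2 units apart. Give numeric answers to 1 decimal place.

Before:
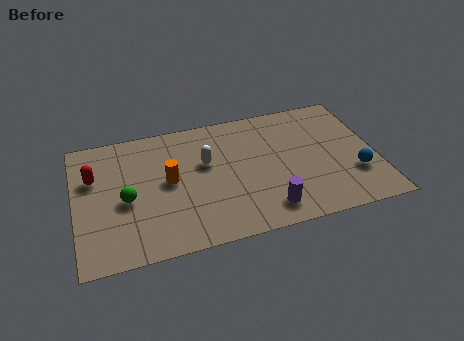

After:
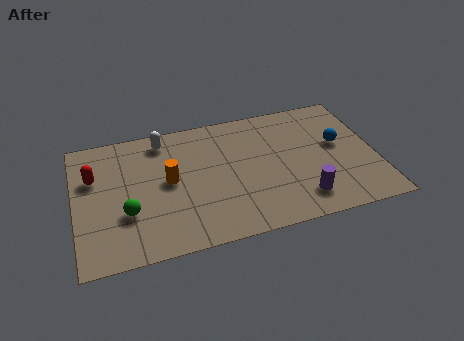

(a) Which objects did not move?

the orange cylinder and the red capsule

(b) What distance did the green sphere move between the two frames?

0.7

From (2.0, 3.1) to (2.0, 2.4), the green sphere covered √(0.0² + 0.7²) ≈ 0.7 units.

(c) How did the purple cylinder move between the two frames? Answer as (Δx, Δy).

(1.4, 0.2)

From the two frames, the purple cylinder sits at roughly (7.4, 1.2) before and (8.8, 1.4) after.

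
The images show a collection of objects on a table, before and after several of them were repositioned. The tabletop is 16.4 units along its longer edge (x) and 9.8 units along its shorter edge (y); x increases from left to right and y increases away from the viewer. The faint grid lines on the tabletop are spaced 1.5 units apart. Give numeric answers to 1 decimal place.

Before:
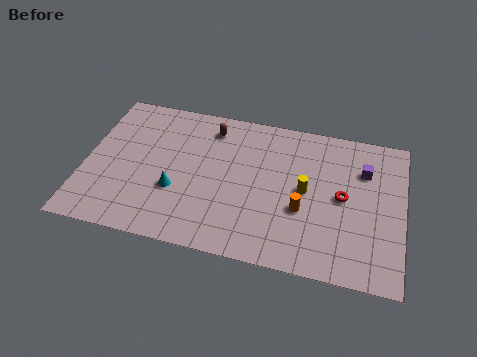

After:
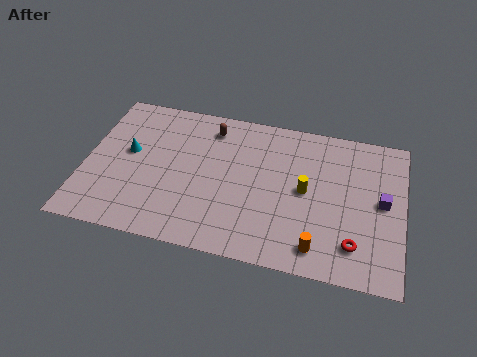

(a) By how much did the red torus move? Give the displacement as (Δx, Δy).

(0.7, -2.9)

The red torus started near (13.3, 5.0) and ended near (14.0, 2.1).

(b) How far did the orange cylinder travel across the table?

2.4

The orange cylinder moved from about (11.3, 3.7) to (12.2, 1.5), a distance of √(0.9² + 2.2²) ≈ 2.4.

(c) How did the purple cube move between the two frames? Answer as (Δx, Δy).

(1.0, -1.9)

The purple cube started near (14.3, 7.0) and ended near (15.3, 5.1).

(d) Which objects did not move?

the yellow cylinder and the brown capsule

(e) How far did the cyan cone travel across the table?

3.3

The cyan cone was near (4.8, 3.5) before and (2.2, 5.5) after, so it travelled √(2.6² + 2.0²) ≈ 3.3 units.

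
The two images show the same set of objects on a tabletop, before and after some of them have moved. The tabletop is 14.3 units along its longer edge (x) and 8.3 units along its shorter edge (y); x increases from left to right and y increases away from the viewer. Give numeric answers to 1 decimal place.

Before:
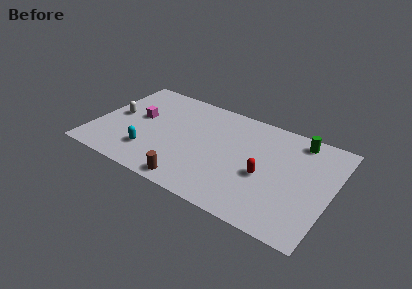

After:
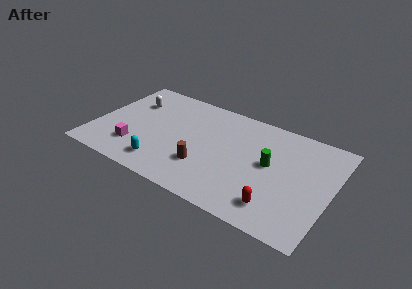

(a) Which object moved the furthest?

the green cylinder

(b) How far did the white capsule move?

1.7

The white capsule moved from about (1.2, 4.3) to (1.9, 5.9), a distance of √(0.7² + 1.6²) ≈ 1.7.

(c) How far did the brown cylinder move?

1.7

The brown cylinder was near (6.4, 0.9) before and (6.9, 2.5) after, so it travelled √(0.5² + 1.6²) ≈ 1.7 units.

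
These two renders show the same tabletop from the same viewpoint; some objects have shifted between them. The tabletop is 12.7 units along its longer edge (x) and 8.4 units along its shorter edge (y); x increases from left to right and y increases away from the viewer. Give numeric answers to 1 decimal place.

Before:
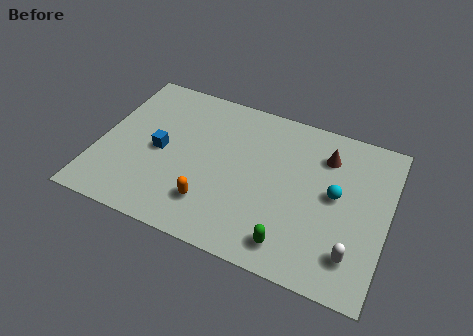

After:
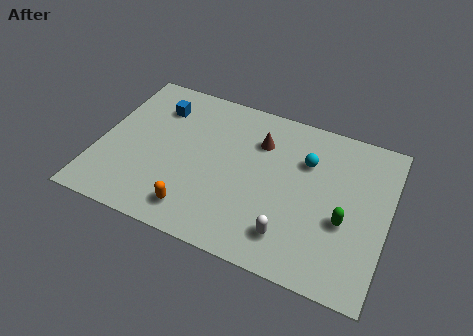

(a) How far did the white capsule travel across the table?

2.7

The white capsule was near (11.4, 1.8) before and (8.7, 1.7) after, so it travelled √(2.7² + 0.1²) ≈ 2.7 units.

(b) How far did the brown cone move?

2.9

From (9.8, 6.4) to (6.9, 6.1), the brown cone covered √(2.9² + 0.3²) ≈ 2.9 units.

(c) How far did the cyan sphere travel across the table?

1.9

The cyan sphere was near (10.4, 4.5) before and (9.0, 5.8) after, so it travelled √(1.4² + 1.3²) ≈ 1.9 units.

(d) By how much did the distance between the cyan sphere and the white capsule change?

+1.2

Before: roughly 2.9 units apart; after: 4.1. That's 1.2 units further apart.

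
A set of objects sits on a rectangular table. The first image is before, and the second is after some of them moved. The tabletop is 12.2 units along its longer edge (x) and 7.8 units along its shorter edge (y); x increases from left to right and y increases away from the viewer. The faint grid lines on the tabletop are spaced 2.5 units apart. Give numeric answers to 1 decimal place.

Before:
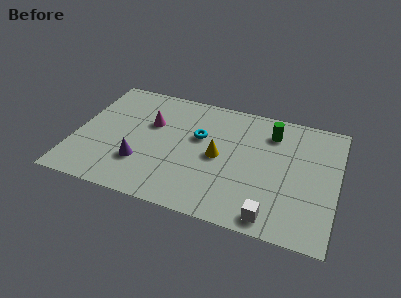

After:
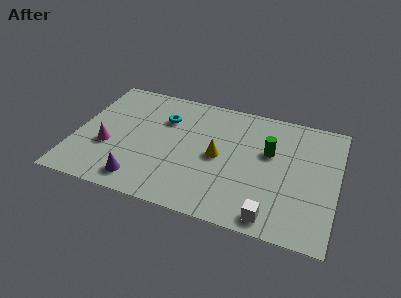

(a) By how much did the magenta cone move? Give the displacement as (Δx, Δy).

(-1.8, -2.1)

The magenta cone started near (3.4, 5.0) and ended near (1.6, 2.9).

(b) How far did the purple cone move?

1.1

From (3.2, 2.3) to (3.3, 1.2), the purple cone covered √(0.1² + 1.1²) ≈ 1.1 units.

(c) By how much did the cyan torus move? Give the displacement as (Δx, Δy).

(-1.7, 0.7)

The cyan torus was at about (5.7, 4.8) and moved to about (4.0, 5.5).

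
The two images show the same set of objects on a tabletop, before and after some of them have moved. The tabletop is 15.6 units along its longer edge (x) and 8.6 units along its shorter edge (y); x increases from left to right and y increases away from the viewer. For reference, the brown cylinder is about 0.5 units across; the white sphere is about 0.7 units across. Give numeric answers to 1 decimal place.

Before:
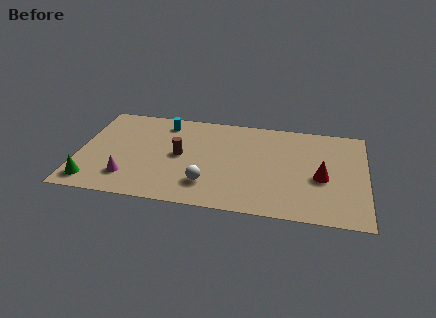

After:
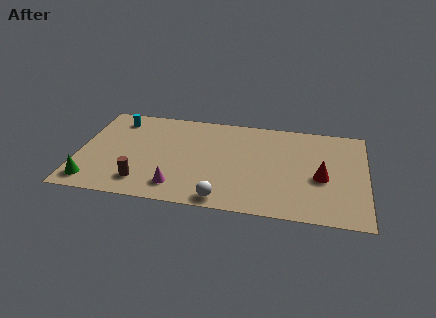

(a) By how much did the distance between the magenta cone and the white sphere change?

-1.7

Before: roughly 4.3 units apart; after: 2.6. That's 1.7 units closer together.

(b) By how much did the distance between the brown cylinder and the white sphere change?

+1.7

Before: roughly 2.8 units apart; after: 4.5. That's 1.7 units further apart.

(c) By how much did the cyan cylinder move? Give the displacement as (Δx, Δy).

(-2.6, -0.1)

From the two frames, the cyan cylinder sits at roughly (4.5, 7.2) before and (1.9, 7.1) after.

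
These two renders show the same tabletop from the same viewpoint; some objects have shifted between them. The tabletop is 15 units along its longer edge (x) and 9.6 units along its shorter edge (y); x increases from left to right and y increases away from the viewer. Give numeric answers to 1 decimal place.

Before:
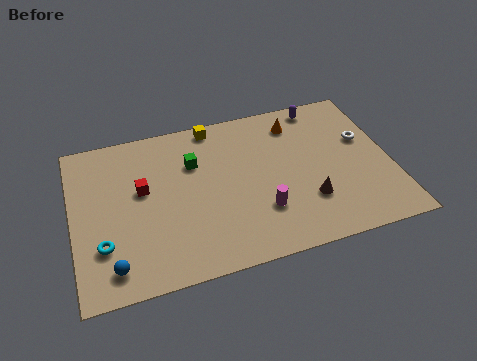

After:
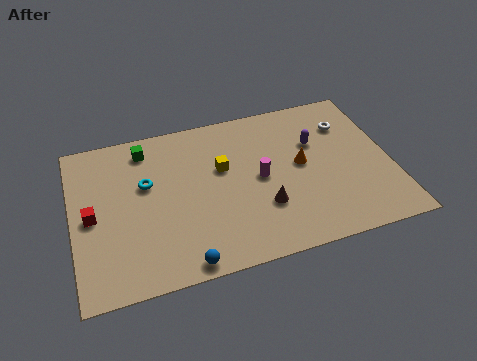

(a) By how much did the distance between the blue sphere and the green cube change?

+0.9

They were about 6.5 units apart before and 7.4 after — 0.9 units further apart.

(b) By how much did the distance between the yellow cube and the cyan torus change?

-4.5

Before: roughly 8.1 units apart; after: 3.6. That's 4.5 units closer together.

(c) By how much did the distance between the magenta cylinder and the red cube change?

+1.8

They were about 6.1 units apart before and 7.9 after — 1.8 units further apart.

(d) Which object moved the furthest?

the cyan torus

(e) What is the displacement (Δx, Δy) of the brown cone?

(-2.1, 0.2)

The brown cone was at about (10.9, 2.8) and moved to about (8.8, 3.0).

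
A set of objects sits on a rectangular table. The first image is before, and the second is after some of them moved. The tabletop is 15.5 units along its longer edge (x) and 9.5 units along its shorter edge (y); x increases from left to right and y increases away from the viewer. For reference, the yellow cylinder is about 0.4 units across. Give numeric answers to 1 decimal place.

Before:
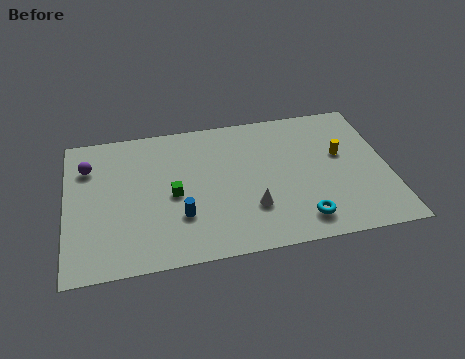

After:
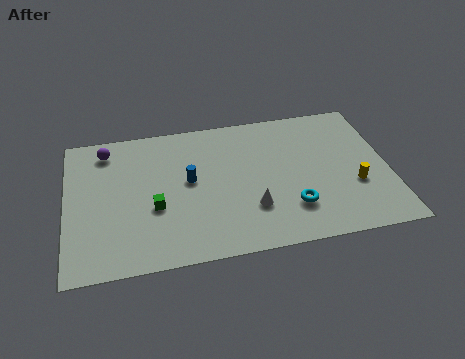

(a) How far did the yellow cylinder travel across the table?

2.3

The yellow cylinder was near (13.3, 5.6) before and (13.8, 3.4) after, so it travelled √(0.5² + 2.2²) ≈ 2.3 units.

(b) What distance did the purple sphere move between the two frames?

1.3

From (1.1, 7.0) to (2.0, 8.0), the purple sphere covered √(0.9² + 1.0²) ≈ 1.3 units.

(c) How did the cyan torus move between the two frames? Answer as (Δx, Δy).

(-0.4, 0.9)

The cyan torus was at about (11.1, 1.6) and moved to about (10.7, 2.5).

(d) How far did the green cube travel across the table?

1.1

The green cube was near (5.1, 4.4) before and (4.2, 3.7) after, so it travelled √(0.9² + 0.7²) ≈ 1.1 units.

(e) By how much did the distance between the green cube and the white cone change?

+0.7

Before: roughly 4.0 units apart; after: 4.7. That's 0.7 units further apart.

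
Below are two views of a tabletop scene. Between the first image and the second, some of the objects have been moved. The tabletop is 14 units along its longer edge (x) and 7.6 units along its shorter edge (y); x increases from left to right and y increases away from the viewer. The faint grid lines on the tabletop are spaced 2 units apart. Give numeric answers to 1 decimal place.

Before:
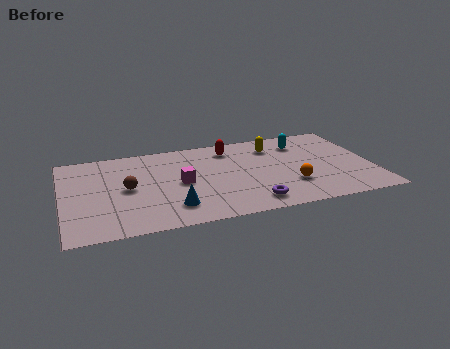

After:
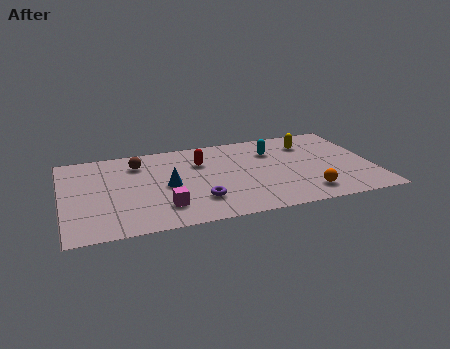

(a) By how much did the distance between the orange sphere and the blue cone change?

+1.1

They were about 5.4 units apart before and 6.5 after — 1.1 units further apart.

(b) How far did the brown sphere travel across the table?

2.2

The brown sphere was near (2.9, 3.8) before and (3.5, 5.9) after, so it travelled √(0.6² + 2.1²) ≈ 2.2 units.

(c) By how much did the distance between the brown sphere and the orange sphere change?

+1.1

They were about 7.5 units apart before and 8.6 after — 1.1 units further apart.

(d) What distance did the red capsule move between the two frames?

1.7

From (7.7, 6.2) to (6.3, 5.3), the red capsule covered √(1.4² + 0.9²) ≈ 1.7 units.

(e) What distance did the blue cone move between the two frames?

1.9

The blue cone was near (4.8, 1.7) before and (4.7, 3.6) after, so it travelled √(0.1² + 1.9²) ≈ 1.9 units.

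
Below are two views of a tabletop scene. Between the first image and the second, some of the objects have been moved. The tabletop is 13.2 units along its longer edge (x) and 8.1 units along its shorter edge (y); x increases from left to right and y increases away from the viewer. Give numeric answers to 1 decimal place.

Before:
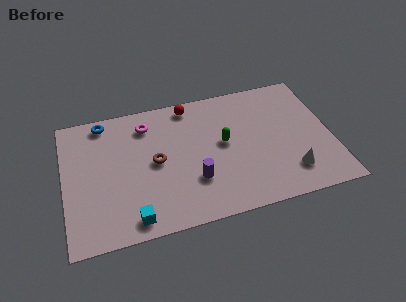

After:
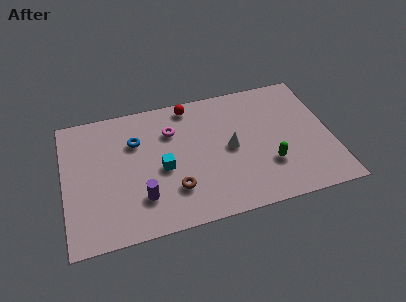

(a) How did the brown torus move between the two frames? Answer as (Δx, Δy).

(0.8, -1.9)

From the two frames, the brown torus sits at roughly (4.5, 4.1) before and (5.3, 2.2) after.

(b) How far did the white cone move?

3.6

The white cone was near (11.0, 1.8) before and (8.2, 4.0) after, so it travelled √(2.8² + 2.2²) ≈ 3.6 units.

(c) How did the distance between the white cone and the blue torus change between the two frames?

-5.5

They were about 10.4 units apart before and 4.9 after — 5.5 units closer together.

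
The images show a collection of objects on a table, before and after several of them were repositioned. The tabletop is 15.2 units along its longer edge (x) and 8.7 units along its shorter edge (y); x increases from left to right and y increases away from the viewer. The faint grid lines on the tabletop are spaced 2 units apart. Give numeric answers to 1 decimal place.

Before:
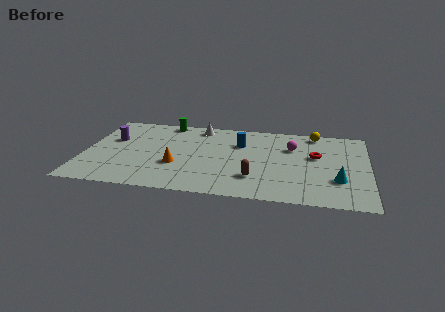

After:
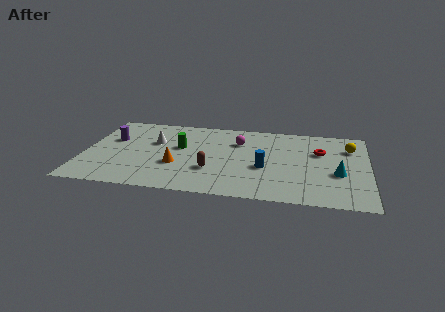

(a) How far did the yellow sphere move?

2.4

The yellow sphere was near (12.3, 7.8) before and (14.2, 6.4) after, so it travelled √(1.9² + 1.4²) ≈ 2.4 units.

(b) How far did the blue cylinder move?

2.9

The blue cylinder moved from about (8.3, 6.0) to (9.7, 3.5), a distance of √(1.4² + 2.5²) ≈ 2.9.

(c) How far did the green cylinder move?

2.9

From (4.2, 7.9) to (5.1, 5.1), the green cylinder covered √(0.9² + 2.8²) ≈ 2.9 units.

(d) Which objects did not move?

the purple cylinder and the orange cone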